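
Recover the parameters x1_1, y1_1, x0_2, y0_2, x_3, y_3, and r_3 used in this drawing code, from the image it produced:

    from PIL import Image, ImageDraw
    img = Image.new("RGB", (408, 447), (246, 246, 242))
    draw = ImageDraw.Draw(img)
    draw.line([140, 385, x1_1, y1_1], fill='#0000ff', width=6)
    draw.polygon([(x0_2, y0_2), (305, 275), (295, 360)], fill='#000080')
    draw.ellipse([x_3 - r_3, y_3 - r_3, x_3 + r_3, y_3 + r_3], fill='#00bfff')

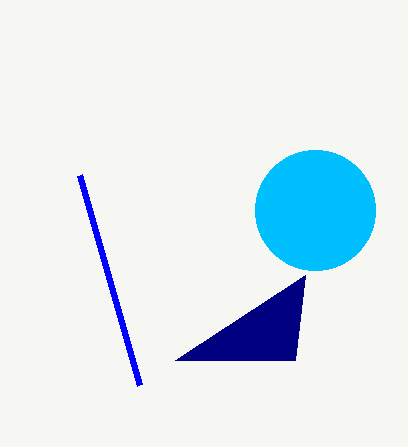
x1_1 = 80, y1_1 = 175, x0_2 = 175, y0_2 = 360, x_3 = 315, y_3 = 210, r_3 = 60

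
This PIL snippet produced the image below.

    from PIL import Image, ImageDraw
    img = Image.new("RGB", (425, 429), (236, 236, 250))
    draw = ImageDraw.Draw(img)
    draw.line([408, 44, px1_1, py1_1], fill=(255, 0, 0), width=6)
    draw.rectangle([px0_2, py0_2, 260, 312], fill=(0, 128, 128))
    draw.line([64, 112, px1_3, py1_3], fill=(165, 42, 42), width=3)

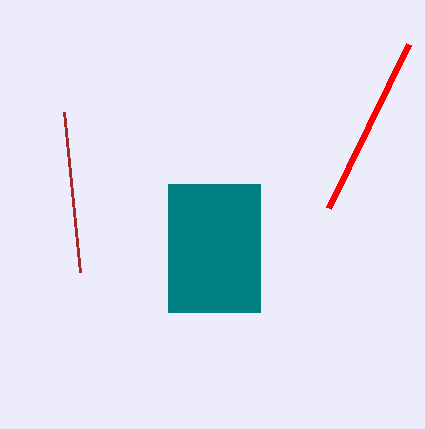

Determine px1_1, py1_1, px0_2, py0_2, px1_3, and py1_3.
px1_1 = 328
py1_1 = 208
px0_2 = 168
py0_2 = 184
px1_3 = 80
py1_3 = 272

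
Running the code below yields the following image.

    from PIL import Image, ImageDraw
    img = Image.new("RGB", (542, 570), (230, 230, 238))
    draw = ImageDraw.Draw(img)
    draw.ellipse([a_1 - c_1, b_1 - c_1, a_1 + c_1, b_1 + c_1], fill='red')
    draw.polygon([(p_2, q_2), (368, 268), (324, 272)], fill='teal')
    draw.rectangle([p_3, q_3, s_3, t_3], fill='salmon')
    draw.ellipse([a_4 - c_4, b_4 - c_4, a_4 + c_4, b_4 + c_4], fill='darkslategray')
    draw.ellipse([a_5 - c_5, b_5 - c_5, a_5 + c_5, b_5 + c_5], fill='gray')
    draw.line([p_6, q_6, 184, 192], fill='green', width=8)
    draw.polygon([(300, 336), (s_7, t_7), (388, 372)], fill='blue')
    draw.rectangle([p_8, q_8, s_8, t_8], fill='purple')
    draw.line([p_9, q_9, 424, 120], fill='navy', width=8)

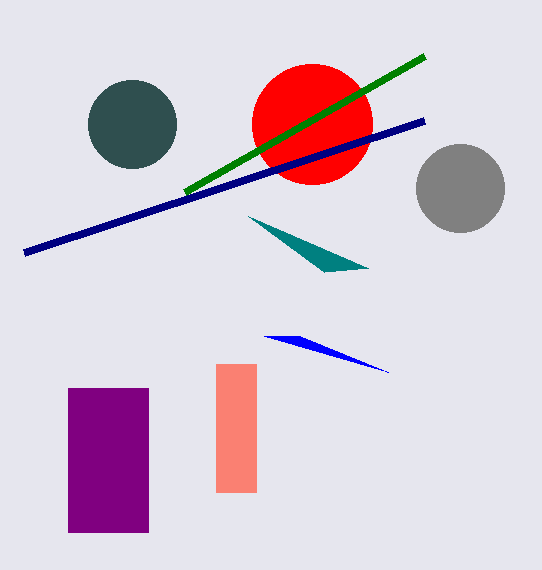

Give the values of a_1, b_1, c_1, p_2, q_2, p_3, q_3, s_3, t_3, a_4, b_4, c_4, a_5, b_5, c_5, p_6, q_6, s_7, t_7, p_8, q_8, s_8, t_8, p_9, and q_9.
a_1 = 312; b_1 = 124; c_1 = 60; p_2 = 248; q_2 = 216; p_3 = 216; q_3 = 364; s_3 = 256; t_3 = 492; a_4 = 132; b_4 = 124; c_4 = 44; a_5 = 460; b_5 = 188; c_5 = 44; p_6 = 424; q_6 = 56; s_7 = 264; t_7 = 336; p_8 = 68; q_8 = 388; s_8 = 148; t_8 = 532; p_9 = 24; q_9 = 252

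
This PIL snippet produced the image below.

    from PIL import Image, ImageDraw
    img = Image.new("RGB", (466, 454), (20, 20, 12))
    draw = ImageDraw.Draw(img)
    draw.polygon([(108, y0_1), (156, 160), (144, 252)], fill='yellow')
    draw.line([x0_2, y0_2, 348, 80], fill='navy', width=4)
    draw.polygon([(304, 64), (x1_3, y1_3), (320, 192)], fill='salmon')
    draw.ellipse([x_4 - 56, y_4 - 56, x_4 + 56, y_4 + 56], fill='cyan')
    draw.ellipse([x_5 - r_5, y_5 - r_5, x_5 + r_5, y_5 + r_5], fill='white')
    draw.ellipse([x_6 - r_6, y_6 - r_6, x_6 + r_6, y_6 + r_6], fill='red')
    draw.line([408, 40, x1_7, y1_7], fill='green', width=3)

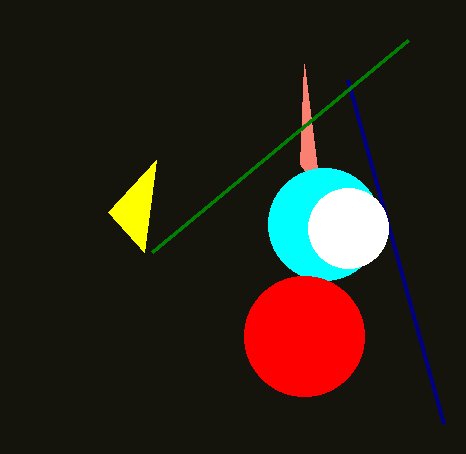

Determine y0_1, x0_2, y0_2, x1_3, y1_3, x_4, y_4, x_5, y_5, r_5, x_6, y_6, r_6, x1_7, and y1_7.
y0_1 = 212; x0_2 = 444; y0_2 = 424; x1_3 = 300; y1_3 = 164; x_4 = 324; y_4 = 224; x_5 = 348; y_5 = 228; r_5 = 40; x_6 = 304; y_6 = 336; r_6 = 60; x1_7 = 152; y1_7 = 252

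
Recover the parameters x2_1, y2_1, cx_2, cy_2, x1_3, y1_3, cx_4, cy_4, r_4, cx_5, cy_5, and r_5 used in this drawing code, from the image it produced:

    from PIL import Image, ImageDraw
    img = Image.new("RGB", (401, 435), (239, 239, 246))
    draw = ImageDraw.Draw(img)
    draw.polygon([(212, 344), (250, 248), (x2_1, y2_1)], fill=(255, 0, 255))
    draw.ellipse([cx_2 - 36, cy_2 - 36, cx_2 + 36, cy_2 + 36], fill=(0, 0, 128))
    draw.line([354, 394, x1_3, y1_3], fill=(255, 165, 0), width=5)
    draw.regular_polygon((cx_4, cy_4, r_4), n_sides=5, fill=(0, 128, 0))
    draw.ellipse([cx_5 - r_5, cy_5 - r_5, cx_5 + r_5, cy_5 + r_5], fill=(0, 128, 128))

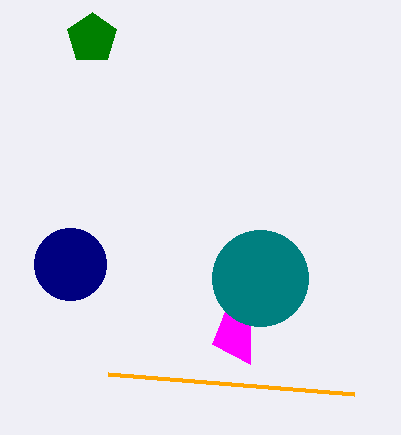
x2_1 = 250
y2_1 = 364
cx_2 = 70
cy_2 = 264
x1_3 = 108
y1_3 = 374
cx_4 = 92
cy_4 = 38
r_4 = 26
cx_5 = 260
cy_5 = 278
r_5 = 48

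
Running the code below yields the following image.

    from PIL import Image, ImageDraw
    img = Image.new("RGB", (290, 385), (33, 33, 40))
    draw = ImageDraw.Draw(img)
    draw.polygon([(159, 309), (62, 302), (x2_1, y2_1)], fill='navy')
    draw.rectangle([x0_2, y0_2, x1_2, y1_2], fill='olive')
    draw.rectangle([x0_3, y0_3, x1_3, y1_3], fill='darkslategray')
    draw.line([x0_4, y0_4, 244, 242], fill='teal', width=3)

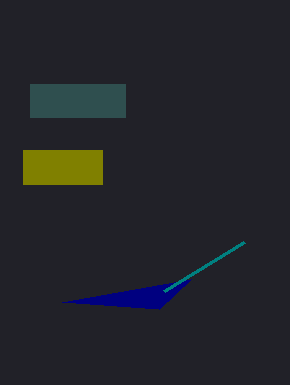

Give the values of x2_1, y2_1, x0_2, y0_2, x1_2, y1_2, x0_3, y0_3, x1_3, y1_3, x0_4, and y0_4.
x2_1 = 191
y2_1 = 279
x0_2 = 23
y0_2 = 150
x1_2 = 102
y1_2 = 184
x0_3 = 30
y0_3 = 84
x1_3 = 125
y1_3 = 117
x0_4 = 164
y0_4 = 291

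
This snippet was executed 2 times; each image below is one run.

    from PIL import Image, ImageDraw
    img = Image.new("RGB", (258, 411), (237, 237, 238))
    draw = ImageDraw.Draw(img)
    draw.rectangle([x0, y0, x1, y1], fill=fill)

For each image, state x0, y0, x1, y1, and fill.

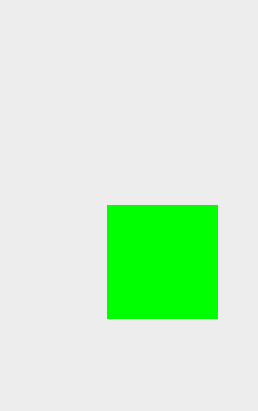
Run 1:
x0 = 107, y0 = 205, x1 = 217, y1 = 318, fill = 'lime'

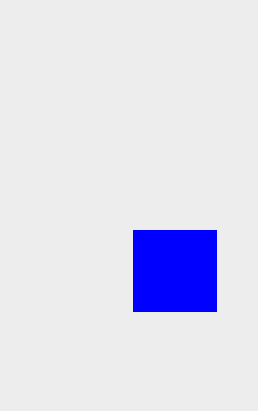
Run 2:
x0 = 133; y0 = 230; x1 = 216; y1 = 311; fill = 'blue'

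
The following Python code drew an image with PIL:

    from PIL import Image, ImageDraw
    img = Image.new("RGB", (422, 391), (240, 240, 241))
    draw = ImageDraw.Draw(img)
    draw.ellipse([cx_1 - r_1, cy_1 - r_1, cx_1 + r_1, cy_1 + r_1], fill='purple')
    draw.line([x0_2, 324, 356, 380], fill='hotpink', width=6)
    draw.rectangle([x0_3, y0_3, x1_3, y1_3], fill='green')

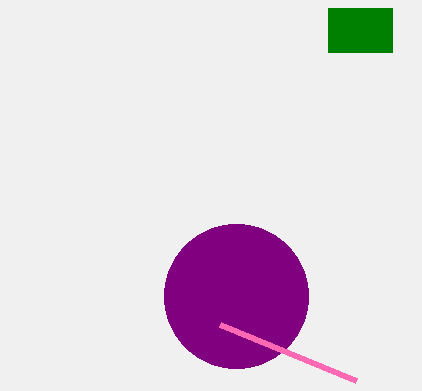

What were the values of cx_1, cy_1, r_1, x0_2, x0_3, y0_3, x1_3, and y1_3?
cx_1 = 236; cy_1 = 296; r_1 = 72; x0_2 = 220; x0_3 = 328; y0_3 = 8; x1_3 = 392; y1_3 = 52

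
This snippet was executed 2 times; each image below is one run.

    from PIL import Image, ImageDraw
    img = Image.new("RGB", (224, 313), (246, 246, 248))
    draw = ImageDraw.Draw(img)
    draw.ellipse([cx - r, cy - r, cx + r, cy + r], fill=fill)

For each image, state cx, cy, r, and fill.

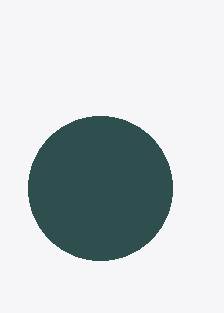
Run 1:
cx = 100, cy = 188, r = 72, fill = 'darkslategray'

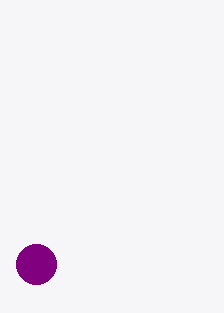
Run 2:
cx = 36
cy = 264
r = 20
fill = 'purple'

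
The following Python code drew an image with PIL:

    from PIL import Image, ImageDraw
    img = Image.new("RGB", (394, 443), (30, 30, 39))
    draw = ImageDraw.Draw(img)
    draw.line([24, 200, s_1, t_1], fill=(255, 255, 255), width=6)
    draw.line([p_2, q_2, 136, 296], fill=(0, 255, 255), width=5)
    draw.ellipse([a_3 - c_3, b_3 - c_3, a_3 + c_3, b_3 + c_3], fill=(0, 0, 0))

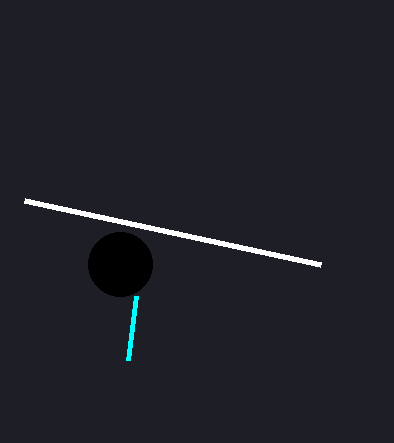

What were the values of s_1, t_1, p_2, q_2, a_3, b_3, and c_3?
s_1 = 320; t_1 = 264; p_2 = 128; q_2 = 360; a_3 = 120; b_3 = 264; c_3 = 32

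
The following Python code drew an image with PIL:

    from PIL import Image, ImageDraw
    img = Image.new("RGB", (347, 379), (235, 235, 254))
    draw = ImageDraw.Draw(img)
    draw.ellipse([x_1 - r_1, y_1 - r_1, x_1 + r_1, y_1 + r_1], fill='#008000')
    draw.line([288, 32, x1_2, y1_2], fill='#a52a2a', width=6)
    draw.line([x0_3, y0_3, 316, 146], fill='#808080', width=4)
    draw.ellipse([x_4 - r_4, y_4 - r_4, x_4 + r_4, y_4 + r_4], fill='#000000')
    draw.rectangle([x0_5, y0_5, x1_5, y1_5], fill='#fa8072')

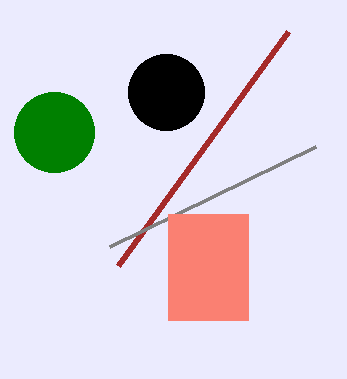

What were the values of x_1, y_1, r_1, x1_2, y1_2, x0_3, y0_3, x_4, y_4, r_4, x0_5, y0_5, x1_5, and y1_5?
x_1 = 54
y_1 = 132
r_1 = 40
x1_2 = 118
y1_2 = 266
x0_3 = 110
y0_3 = 246
x_4 = 166
y_4 = 92
r_4 = 38
x0_5 = 168
y0_5 = 214
x1_5 = 248
y1_5 = 320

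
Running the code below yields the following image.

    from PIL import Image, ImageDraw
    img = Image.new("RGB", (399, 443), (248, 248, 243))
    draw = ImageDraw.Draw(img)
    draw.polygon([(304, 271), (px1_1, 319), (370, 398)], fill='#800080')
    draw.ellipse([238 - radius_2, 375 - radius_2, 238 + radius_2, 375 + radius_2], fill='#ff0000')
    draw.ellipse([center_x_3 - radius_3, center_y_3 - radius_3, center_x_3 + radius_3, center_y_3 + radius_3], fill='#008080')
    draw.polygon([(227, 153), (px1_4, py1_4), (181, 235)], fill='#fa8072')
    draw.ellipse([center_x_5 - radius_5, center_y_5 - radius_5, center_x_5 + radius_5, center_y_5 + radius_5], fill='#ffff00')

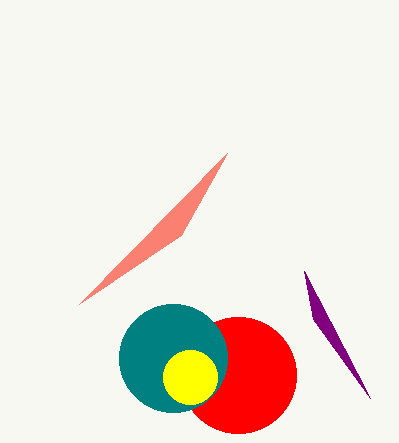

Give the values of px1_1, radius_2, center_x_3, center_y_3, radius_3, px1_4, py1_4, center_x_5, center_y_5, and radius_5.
px1_1 = 313, radius_2 = 58, center_x_3 = 173, center_y_3 = 358, radius_3 = 54, px1_4 = 79, py1_4 = 304, center_x_5 = 190, center_y_5 = 377, radius_5 = 27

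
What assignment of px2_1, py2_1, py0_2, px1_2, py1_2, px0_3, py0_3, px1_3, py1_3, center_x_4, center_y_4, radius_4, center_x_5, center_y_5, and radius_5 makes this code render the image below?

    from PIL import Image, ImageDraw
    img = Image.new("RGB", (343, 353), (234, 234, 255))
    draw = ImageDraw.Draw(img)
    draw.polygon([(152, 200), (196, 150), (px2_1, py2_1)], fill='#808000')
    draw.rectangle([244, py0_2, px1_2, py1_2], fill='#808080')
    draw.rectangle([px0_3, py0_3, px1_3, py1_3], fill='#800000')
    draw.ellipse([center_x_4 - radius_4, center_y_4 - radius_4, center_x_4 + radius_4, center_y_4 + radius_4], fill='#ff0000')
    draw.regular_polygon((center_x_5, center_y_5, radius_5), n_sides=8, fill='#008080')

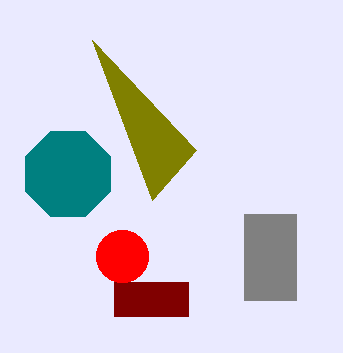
px2_1 = 92
py2_1 = 40
py0_2 = 214
px1_2 = 296
py1_2 = 300
px0_3 = 114
py0_3 = 282
px1_3 = 188
py1_3 = 316
center_x_4 = 122
center_y_4 = 256
radius_4 = 26
center_x_5 = 68
center_y_5 = 174
radius_5 = 46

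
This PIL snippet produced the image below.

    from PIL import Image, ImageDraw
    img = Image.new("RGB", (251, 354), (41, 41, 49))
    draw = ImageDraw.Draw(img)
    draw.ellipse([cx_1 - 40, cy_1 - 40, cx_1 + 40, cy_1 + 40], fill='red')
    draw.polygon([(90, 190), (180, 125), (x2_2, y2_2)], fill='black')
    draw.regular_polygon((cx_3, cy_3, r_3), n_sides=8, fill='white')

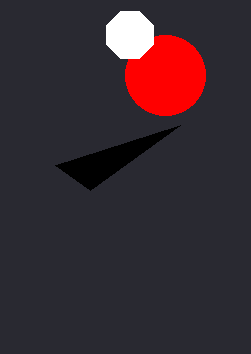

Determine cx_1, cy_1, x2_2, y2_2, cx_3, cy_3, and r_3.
cx_1 = 165, cy_1 = 75, x2_2 = 55, y2_2 = 165, cx_3 = 130, cy_3 = 35, r_3 = 25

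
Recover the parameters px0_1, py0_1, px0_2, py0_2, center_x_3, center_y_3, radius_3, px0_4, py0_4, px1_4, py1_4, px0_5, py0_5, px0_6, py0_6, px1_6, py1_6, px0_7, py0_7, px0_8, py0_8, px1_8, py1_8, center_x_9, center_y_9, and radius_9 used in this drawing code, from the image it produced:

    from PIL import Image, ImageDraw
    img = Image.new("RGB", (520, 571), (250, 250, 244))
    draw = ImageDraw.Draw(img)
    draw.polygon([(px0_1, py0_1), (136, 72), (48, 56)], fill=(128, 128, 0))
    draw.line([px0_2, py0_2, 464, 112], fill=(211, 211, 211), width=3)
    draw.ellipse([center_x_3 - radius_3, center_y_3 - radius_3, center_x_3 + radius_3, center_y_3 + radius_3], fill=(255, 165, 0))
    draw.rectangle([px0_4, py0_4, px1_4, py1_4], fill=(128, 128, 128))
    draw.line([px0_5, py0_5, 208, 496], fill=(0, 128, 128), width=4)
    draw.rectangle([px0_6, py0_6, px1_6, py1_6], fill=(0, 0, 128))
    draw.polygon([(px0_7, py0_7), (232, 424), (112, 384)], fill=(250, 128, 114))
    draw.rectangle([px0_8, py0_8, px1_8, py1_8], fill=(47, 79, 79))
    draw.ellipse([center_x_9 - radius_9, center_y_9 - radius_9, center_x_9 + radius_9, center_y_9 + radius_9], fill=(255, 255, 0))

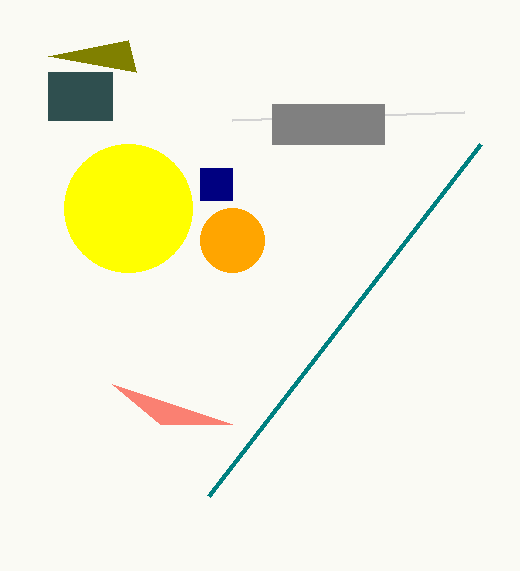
px0_1 = 128; py0_1 = 40; px0_2 = 232; py0_2 = 120; center_x_3 = 232; center_y_3 = 240; radius_3 = 32; px0_4 = 272; py0_4 = 104; px1_4 = 384; py1_4 = 144; px0_5 = 480; py0_5 = 144; px0_6 = 200; py0_6 = 168; px1_6 = 232; py1_6 = 200; px0_7 = 160; py0_7 = 424; px0_8 = 48; py0_8 = 72; px1_8 = 112; py1_8 = 120; center_x_9 = 128; center_y_9 = 208; radius_9 = 64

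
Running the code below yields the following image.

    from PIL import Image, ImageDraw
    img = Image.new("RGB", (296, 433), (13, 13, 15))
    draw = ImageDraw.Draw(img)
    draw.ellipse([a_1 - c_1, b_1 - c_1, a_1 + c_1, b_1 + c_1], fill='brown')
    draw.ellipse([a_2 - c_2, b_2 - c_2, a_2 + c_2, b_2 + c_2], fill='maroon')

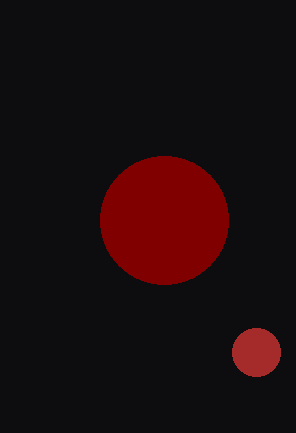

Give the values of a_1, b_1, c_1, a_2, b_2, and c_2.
a_1 = 256; b_1 = 352; c_1 = 24; a_2 = 164; b_2 = 220; c_2 = 64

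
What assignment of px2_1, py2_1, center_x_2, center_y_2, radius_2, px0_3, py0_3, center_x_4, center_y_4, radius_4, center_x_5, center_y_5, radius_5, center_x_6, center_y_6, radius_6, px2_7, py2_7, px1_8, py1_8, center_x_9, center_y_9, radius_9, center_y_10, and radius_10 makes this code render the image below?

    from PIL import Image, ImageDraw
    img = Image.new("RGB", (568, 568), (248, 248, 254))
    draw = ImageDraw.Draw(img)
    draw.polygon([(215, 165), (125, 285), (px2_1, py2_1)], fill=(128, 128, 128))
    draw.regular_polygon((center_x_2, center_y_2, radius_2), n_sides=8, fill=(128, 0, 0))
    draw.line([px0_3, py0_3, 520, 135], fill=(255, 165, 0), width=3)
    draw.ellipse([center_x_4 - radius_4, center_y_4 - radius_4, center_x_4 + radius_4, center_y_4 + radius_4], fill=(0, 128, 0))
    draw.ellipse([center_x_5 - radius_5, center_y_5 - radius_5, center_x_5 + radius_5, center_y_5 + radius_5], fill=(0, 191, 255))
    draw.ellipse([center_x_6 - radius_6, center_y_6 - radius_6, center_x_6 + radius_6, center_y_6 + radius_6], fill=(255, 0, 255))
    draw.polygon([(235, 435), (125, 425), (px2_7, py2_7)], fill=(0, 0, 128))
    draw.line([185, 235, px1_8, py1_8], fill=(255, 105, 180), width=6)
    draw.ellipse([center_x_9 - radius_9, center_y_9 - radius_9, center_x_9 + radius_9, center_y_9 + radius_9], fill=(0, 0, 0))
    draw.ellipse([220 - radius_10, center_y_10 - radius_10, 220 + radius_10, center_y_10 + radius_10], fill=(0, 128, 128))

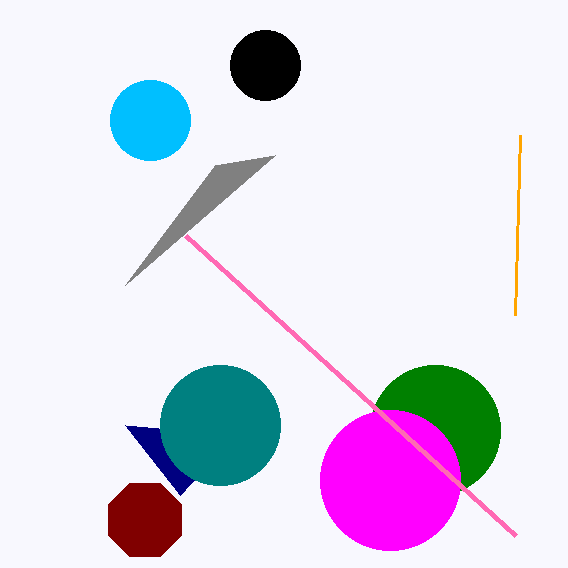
px2_1 = 275
py2_1 = 155
center_x_2 = 145
center_y_2 = 520
radius_2 = 40
px0_3 = 515
py0_3 = 315
center_x_4 = 435
center_y_4 = 430
radius_4 = 65
center_x_5 = 150
center_y_5 = 120
radius_5 = 40
center_x_6 = 390
center_y_6 = 480
radius_6 = 70
px2_7 = 180
py2_7 = 495
px1_8 = 515
py1_8 = 535
center_x_9 = 265
center_y_9 = 65
radius_9 = 35
center_y_10 = 425
radius_10 = 60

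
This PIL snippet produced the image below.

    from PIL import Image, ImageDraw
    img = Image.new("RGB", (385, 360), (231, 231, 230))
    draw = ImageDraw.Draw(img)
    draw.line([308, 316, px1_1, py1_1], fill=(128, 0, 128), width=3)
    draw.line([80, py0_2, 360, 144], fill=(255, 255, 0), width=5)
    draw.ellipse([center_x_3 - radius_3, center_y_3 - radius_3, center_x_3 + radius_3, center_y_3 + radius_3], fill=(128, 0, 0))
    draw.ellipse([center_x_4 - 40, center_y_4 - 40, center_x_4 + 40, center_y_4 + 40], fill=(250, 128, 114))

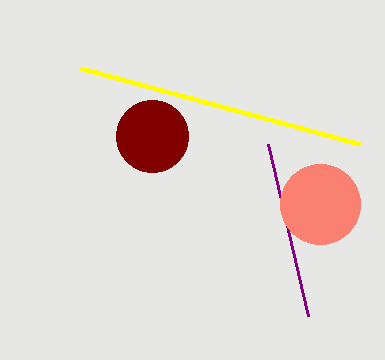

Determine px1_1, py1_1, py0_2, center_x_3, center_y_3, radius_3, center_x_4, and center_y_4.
px1_1 = 268; py1_1 = 144; py0_2 = 68; center_x_3 = 152; center_y_3 = 136; radius_3 = 36; center_x_4 = 320; center_y_4 = 204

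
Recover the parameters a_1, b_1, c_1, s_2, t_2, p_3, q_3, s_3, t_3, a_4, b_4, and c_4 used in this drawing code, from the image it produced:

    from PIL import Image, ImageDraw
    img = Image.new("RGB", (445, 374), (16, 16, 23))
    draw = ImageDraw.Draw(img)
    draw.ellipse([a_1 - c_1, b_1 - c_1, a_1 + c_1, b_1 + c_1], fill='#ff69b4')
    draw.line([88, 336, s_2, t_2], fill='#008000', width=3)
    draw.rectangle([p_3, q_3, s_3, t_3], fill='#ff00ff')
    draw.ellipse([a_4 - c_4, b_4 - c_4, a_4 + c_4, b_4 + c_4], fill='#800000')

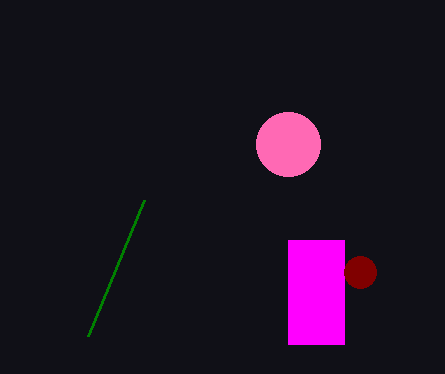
a_1 = 288; b_1 = 144; c_1 = 32; s_2 = 144; t_2 = 200; p_3 = 288; q_3 = 240; s_3 = 344; t_3 = 344; a_4 = 360; b_4 = 272; c_4 = 16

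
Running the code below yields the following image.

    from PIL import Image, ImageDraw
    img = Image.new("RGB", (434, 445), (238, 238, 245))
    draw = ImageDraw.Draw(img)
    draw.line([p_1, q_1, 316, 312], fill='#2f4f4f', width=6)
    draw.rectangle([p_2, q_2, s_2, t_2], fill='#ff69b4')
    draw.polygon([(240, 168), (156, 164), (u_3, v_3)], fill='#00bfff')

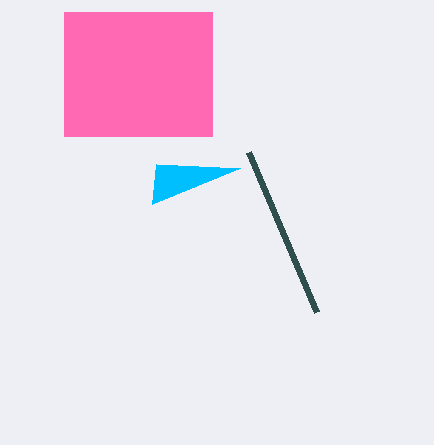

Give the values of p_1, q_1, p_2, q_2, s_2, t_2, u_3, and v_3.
p_1 = 248, q_1 = 152, p_2 = 64, q_2 = 12, s_2 = 212, t_2 = 136, u_3 = 152, v_3 = 204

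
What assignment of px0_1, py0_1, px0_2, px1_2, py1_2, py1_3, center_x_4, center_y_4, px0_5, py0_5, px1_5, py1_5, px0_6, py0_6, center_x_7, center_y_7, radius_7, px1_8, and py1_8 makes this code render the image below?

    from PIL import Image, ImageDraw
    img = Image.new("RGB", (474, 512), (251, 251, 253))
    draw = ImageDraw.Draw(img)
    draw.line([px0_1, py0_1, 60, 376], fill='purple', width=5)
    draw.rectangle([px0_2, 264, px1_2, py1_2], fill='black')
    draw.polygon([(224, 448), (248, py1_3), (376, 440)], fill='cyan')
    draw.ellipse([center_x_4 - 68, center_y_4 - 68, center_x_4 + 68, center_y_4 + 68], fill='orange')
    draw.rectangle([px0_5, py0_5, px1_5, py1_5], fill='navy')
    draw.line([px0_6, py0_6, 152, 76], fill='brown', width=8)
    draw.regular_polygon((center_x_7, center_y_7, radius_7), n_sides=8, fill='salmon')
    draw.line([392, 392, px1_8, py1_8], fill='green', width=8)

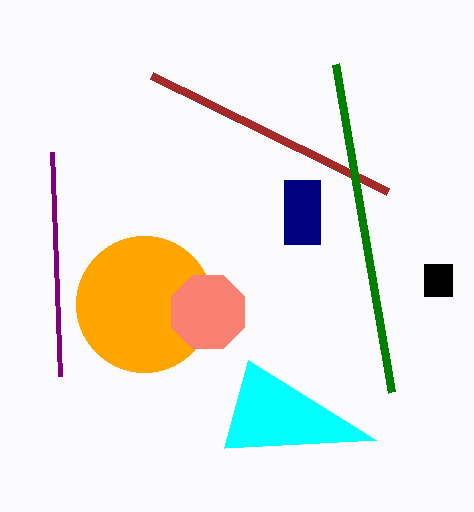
px0_1 = 52
py0_1 = 152
px0_2 = 424
px1_2 = 452
py1_2 = 296
py1_3 = 360
center_x_4 = 144
center_y_4 = 304
px0_5 = 284
py0_5 = 180
px1_5 = 320
py1_5 = 244
px0_6 = 388
py0_6 = 192
center_x_7 = 208
center_y_7 = 312
radius_7 = 40
px1_8 = 336
py1_8 = 64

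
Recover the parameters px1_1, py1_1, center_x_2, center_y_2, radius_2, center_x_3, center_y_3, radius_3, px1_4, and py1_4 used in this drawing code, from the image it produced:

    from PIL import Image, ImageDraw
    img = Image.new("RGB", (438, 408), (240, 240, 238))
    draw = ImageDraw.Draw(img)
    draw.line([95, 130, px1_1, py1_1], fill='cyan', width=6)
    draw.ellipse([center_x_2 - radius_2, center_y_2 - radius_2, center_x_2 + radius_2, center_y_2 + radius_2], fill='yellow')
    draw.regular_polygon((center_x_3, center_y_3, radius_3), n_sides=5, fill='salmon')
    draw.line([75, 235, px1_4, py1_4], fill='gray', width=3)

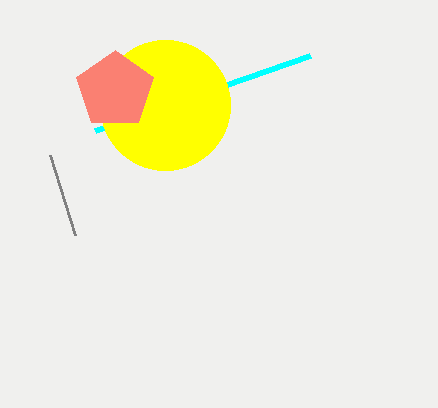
px1_1 = 310
py1_1 = 55
center_x_2 = 165
center_y_2 = 105
radius_2 = 65
center_x_3 = 115
center_y_3 = 90
radius_3 = 40
px1_4 = 50
py1_4 = 155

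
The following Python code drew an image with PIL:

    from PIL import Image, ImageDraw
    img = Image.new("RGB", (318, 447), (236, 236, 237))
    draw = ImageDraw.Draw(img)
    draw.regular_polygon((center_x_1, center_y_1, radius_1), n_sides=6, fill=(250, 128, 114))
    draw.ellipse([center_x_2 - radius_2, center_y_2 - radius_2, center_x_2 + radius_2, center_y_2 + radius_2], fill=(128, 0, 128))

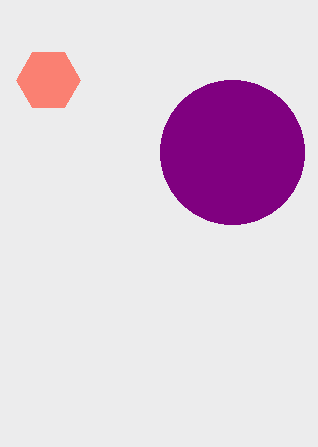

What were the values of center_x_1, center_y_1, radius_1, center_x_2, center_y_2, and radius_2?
center_x_1 = 48; center_y_1 = 80; radius_1 = 32; center_x_2 = 232; center_y_2 = 152; radius_2 = 72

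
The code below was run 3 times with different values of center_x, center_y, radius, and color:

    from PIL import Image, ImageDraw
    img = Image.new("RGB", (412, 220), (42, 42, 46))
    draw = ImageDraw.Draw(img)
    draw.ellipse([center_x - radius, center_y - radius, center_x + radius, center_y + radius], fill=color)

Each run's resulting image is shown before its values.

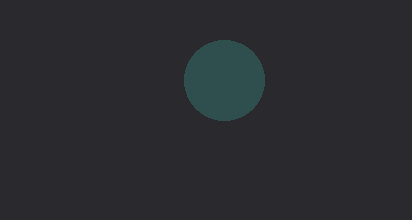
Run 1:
center_x = 224, center_y = 80, radius = 40, color = 'darkslategray'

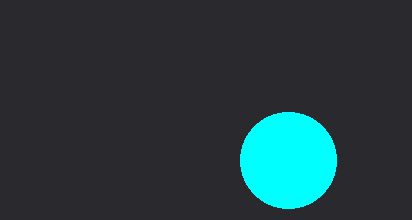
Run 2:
center_x = 288, center_y = 160, radius = 48, color = 'cyan'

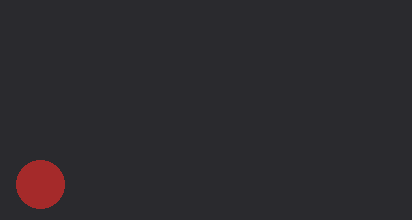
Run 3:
center_x = 40
center_y = 184
radius = 24
color = 'brown'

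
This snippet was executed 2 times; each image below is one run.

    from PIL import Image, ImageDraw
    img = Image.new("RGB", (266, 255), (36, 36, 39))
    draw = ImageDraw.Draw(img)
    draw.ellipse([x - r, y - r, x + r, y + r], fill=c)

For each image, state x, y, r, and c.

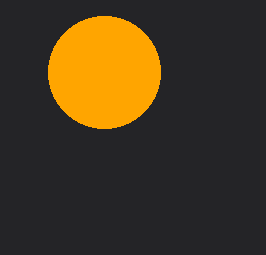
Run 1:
x = 104
y = 72
r = 56
c = 'orange'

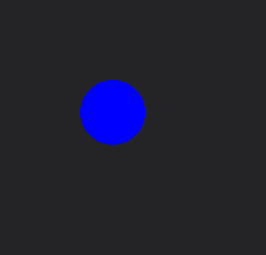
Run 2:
x = 112
y = 112
r = 32
c = 'blue'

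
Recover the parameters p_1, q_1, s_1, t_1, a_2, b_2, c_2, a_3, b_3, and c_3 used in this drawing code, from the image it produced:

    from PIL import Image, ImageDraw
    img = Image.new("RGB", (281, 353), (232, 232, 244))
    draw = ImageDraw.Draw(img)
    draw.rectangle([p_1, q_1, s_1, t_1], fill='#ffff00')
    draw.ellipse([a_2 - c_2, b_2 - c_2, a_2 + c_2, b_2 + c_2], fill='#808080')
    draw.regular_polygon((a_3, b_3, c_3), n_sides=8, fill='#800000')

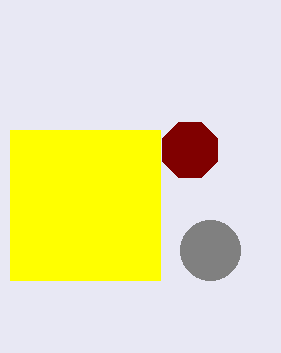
p_1 = 10; q_1 = 130; s_1 = 160; t_1 = 280; a_2 = 210; b_2 = 250; c_2 = 30; a_3 = 190; b_3 = 150; c_3 = 30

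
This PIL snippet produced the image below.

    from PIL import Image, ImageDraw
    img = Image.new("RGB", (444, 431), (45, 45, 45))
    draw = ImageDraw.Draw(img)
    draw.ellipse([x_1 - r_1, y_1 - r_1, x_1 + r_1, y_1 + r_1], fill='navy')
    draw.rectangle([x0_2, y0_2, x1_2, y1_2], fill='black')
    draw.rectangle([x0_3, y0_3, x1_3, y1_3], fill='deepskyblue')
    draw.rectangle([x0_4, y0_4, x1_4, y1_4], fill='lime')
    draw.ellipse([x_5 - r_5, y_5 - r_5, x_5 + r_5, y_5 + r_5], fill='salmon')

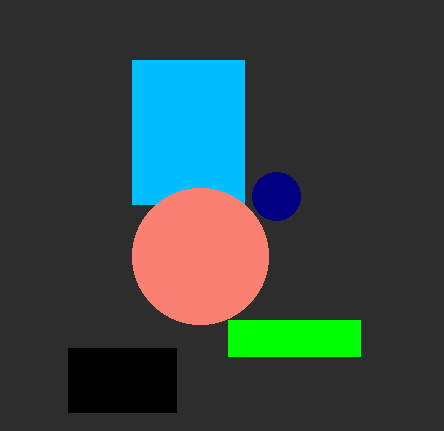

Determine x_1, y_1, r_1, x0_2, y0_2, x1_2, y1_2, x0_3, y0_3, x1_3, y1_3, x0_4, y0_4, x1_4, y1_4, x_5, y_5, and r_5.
x_1 = 276, y_1 = 196, r_1 = 24, x0_2 = 68, y0_2 = 348, x1_2 = 176, y1_2 = 412, x0_3 = 132, y0_3 = 60, x1_3 = 244, y1_3 = 204, x0_4 = 228, y0_4 = 320, x1_4 = 360, y1_4 = 356, x_5 = 200, y_5 = 256, r_5 = 68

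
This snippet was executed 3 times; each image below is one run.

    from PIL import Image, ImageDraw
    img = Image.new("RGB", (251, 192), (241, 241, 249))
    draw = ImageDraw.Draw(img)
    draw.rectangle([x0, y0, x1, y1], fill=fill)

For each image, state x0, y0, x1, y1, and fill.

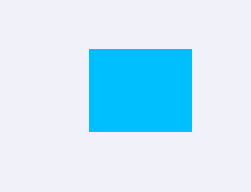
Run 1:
x0 = 89
y0 = 49
x1 = 191
y1 = 131
fill = 'deepskyblue'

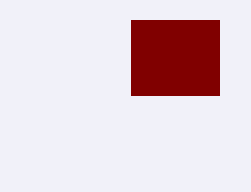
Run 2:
x0 = 131; y0 = 20; x1 = 219; y1 = 95; fill = 'maroon'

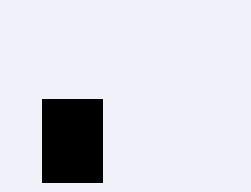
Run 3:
x0 = 42
y0 = 99
x1 = 102
y1 = 182
fill = 'black'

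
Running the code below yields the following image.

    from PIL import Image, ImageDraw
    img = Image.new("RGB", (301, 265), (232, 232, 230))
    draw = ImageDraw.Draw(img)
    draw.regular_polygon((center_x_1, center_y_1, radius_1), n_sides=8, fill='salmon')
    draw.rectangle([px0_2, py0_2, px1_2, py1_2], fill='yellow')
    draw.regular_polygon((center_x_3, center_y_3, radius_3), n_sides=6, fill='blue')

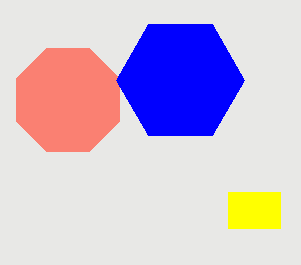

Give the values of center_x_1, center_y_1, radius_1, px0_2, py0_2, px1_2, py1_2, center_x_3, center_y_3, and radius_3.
center_x_1 = 68
center_y_1 = 100
radius_1 = 56
px0_2 = 228
py0_2 = 192
px1_2 = 280
py1_2 = 228
center_x_3 = 180
center_y_3 = 80
radius_3 = 64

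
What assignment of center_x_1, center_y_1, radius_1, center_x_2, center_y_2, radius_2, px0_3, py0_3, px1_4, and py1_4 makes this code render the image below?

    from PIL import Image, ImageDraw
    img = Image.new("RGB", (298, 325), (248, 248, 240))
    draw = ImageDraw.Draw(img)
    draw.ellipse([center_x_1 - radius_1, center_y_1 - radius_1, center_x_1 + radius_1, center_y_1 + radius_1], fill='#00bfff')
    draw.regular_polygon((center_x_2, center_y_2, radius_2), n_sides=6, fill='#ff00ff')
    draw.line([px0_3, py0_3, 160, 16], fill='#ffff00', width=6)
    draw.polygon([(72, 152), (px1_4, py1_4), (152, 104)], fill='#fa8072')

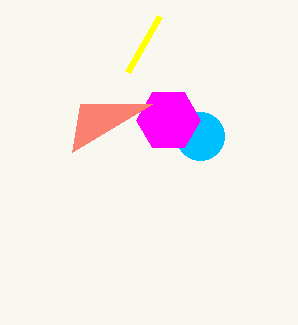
center_x_1 = 200; center_y_1 = 136; radius_1 = 24; center_x_2 = 168; center_y_2 = 120; radius_2 = 32; px0_3 = 128; py0_3 = 72; px1_4 = 80; py1_4 = 104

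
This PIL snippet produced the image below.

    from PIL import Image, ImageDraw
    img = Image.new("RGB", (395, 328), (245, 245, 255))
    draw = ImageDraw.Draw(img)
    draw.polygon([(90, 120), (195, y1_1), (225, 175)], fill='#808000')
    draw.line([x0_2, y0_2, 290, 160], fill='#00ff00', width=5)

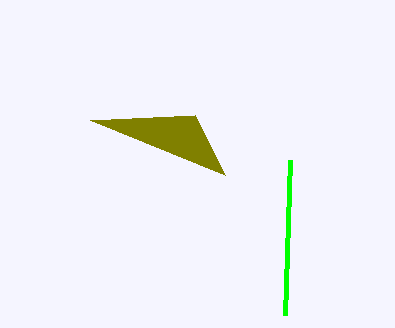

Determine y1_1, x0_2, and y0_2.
y1_1 = 115
x0_2 = 285
y0_2 = 315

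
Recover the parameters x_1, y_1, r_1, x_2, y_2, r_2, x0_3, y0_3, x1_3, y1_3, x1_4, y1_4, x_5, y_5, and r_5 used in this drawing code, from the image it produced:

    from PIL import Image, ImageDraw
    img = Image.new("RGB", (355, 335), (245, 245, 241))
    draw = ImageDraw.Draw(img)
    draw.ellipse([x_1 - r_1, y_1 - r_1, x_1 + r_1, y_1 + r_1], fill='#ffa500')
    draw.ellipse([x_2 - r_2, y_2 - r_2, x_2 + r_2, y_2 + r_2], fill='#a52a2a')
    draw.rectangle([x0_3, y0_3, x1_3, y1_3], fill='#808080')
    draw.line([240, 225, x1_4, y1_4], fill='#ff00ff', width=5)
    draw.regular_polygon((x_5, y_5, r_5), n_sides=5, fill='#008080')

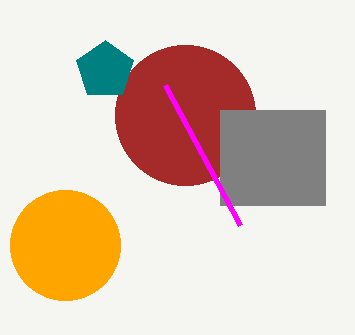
x_1 = 65
y_1 = 245
r_1 = 55
x_2 = 185
y_2 = 115
r_2 = 70
x0_3 = 220
y0_3 = 110
x1_3 = 325
y1_3 = 205
x1_4 = 165
y1_4 = 85
x_5 = 105
y_5 = 70
r_5 = 30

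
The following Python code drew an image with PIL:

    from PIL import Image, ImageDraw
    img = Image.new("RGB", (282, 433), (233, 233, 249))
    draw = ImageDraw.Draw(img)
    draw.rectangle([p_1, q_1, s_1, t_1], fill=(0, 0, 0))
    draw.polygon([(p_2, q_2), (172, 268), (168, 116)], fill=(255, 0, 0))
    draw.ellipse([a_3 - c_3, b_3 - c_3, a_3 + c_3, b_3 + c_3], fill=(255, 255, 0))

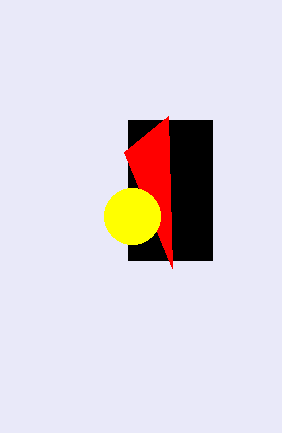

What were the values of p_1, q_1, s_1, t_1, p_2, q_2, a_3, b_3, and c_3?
p_1 = 128
q_1 = 120
s_1 = 212
t_1 = 260
p_2 = 124
q_2 = 152
a_3 = 132
b_3 = 216
c_3 = 28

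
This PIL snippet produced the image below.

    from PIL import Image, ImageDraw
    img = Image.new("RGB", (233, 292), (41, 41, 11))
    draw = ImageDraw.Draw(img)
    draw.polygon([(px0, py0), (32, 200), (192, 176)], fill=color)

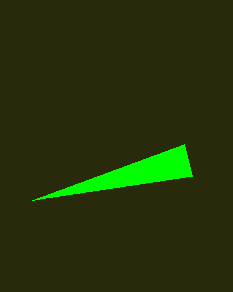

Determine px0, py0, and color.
px0 = 184; py0 = 144; color = 'lime'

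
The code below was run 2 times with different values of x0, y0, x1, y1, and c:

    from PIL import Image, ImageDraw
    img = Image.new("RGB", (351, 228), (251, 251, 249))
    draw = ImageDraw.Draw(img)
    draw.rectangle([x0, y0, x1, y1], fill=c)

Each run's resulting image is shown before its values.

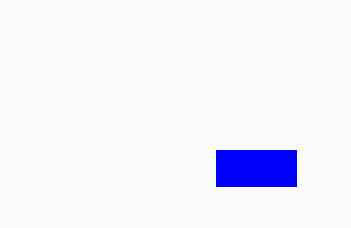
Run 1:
x0 = 216, y0 = 150, x1 = 296, y1 = 186, c = 'blue'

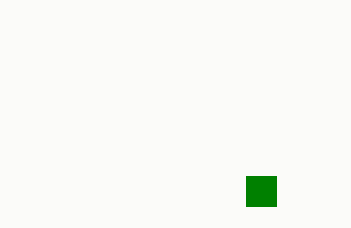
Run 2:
x0 = 246, y0 = 176, x1 = 276, y1 = 206, c = 'green'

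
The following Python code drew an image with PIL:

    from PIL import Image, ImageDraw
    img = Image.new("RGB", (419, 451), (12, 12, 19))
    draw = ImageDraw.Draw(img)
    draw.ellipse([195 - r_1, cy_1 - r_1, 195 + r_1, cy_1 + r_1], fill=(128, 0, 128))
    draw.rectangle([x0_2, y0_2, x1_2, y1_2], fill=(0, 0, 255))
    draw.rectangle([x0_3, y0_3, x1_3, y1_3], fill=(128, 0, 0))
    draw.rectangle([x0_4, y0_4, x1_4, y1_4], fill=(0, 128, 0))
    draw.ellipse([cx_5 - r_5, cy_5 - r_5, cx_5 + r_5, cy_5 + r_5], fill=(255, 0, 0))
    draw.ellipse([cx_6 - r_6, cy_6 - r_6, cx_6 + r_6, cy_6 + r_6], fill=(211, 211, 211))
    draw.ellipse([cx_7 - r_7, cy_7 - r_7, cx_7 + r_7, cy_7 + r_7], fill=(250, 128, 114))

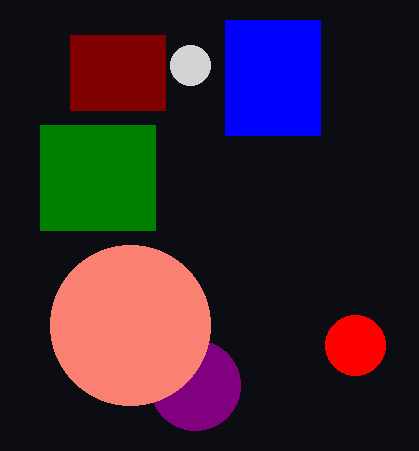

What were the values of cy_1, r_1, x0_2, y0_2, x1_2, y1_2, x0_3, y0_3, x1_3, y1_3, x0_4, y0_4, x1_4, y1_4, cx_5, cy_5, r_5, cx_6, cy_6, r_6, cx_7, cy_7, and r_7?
cy_1 = 385; r_1 = 45; x0_2 = 225; y0_2 = 20; x1_2 = 320; y1_2 = 135; x0_3 = 70; y0_3 = 35; x1_3 = 165; y1_3 = 110; x0_4 = 40; y0_4 = 125; x1_4 = 155; y1_4 = 230; cx_5 = 355; cy_5 = 345; r_5 = 30; cx_6 = 190; cy_6 = 65; r_6 = 20; cx_7 = 130; cy_7 = 325; r_7 = 80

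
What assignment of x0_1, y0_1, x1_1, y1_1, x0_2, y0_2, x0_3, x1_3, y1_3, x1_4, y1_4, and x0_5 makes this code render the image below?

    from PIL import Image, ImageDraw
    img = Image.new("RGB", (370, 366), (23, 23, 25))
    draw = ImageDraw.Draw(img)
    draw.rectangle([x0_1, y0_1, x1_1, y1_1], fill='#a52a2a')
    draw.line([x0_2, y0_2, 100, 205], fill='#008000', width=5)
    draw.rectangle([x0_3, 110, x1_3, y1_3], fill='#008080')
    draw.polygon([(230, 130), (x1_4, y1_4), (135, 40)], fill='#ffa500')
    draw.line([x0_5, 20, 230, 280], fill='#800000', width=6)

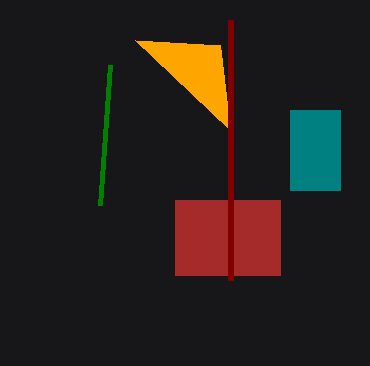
x0_1 = 175; y0_1 = 200; x1_1 = 280; y1_1 = 275; x0_2 = 110; y0_2 = 65; x0_3 = 290; x1_3 = 340; y1_3 = 190; x1_4 = 220; y1_4 = 45; x0_5 = 230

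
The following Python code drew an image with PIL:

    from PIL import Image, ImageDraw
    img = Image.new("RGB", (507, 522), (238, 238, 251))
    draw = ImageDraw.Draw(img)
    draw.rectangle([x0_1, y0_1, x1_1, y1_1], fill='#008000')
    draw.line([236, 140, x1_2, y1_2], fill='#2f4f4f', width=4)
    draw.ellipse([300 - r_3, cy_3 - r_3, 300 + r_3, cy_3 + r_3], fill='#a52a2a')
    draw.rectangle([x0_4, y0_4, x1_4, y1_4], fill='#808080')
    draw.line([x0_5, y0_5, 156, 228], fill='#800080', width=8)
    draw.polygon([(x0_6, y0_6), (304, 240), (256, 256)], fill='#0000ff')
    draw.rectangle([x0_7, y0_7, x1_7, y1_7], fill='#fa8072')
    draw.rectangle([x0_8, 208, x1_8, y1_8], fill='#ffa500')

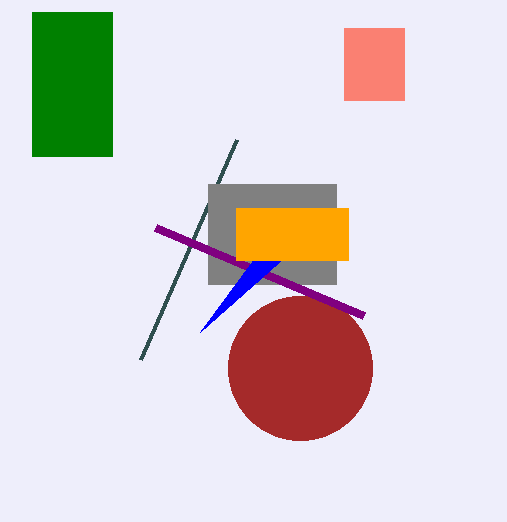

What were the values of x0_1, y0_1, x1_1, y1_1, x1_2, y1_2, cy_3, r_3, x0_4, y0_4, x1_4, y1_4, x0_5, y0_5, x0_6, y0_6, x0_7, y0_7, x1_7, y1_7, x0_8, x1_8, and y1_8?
x0_1 = 32, y0_1 = 12, x1_1 = 112, y1_1 = 156, x1_2 = 140, y1_2 = 360, cy_3 = 368, r_3 = 72, x0_4 = 208, y0_4 = 184, x1_4 = 336, y1_4 = 284, x0_5 = 364, y0_5 = 316, x0_6 = 200, y0_6 = 332, x0_7 = 344, y0_7 = 28, x1_7 = 404, y1_7 = 100, x0_8 = 236, x1_8 = 348, y1_8 = 260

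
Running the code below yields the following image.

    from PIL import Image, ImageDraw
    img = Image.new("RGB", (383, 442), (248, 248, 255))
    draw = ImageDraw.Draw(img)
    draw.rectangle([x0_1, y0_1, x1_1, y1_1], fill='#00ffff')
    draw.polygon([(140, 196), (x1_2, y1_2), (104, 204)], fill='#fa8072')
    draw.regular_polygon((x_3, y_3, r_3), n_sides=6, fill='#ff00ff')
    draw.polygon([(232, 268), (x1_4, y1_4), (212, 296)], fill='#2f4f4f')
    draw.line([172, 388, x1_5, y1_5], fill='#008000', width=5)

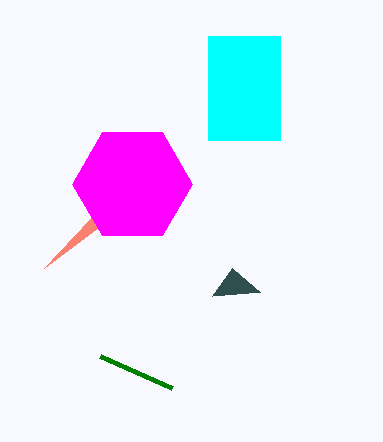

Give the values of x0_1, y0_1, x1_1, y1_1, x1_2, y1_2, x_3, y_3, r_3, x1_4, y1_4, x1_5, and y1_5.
x0_1 = 208, y0_1 = 36, x1_1 = 280, y1_1 = 140, x1_2 = 44, y1_2 = 268, x_3 = 132, y_3 = 184, r_3 = 60, x1_4 = 260, y1_4 = 292, x1_5 = 100, y1_5 = 356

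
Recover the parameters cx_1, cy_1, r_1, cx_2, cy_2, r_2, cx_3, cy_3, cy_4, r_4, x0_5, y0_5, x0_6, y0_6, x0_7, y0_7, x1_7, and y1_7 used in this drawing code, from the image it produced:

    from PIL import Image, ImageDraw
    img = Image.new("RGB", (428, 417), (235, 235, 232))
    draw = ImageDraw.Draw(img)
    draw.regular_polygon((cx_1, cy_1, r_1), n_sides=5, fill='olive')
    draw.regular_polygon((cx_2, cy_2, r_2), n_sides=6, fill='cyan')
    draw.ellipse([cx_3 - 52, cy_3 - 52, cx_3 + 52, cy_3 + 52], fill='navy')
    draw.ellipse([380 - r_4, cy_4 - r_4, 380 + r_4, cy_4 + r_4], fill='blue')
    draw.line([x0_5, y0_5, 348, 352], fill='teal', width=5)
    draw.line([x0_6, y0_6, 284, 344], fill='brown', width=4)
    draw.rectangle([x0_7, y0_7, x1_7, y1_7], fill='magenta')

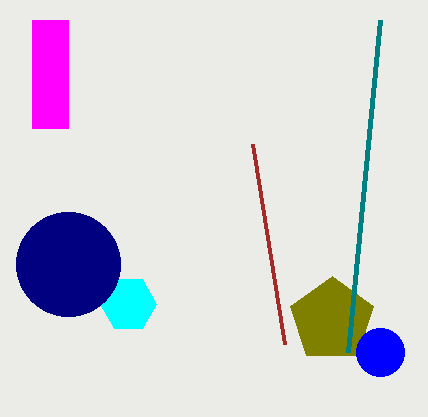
cx_1 = 332; cy_1 = 320; r_1 = 44; cx_2 = 128; cy_2 = 304; r_2 = 28; cx_3 = 68; cy_3 = 264; cy_4 = 352; r_4 = 24; x0_5 = 380; y0_5 = 20; x0_6 = 252; y0_6 = 144; x0_7 = 32; y0_7 = 20; x1_7 = 68; y1_7 = 128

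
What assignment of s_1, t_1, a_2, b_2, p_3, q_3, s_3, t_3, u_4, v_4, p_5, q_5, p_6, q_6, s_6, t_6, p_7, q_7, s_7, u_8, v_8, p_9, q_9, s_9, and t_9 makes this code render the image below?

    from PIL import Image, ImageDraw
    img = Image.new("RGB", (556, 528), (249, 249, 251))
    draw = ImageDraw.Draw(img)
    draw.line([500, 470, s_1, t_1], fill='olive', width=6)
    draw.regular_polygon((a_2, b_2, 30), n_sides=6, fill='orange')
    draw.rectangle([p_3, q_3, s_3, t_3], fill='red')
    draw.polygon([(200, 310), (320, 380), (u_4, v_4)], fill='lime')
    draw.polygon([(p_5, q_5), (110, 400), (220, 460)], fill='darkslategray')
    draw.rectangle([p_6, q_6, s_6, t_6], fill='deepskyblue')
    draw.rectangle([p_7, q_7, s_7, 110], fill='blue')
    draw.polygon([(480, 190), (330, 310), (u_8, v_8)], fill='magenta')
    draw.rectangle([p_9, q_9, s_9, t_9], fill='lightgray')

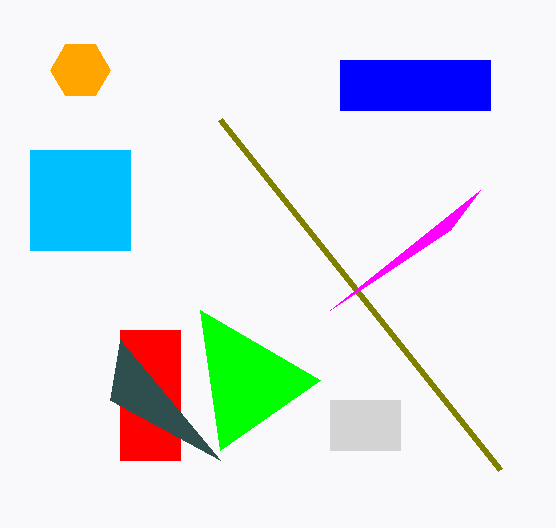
s_1 = 220
t_1 = 120
a_2 = 80
b_2 = 70
p_3 = 120
q_3 = 330
s_3 = 180
t_3 = 460
u_4 = 220
v_4 = 450
p_5 = 120
q_5 = 340
p_6 = 30
q_6 = 150
s_6 = 130
t_6 = 250
p_7 = 340
q_7 = 60
s_7 = 490
u_8 = 450
v_8 = 230
p_9 = 330
q_9 = 400
s_9 = 400
t_9 = 450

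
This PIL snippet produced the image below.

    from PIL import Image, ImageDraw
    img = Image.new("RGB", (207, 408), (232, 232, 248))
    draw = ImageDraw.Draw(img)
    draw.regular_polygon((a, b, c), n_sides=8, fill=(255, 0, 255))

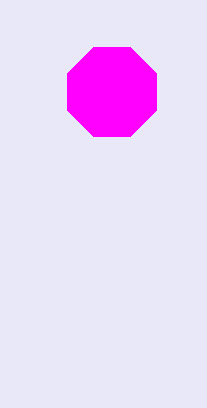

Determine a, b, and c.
a = 112, b = 92, c = 48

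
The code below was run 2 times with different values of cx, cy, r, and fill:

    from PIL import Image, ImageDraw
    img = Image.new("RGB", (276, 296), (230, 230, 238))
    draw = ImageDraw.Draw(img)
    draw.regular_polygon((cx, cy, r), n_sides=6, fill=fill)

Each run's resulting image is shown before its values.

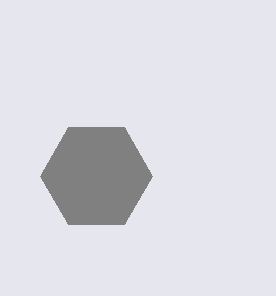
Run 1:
cx = 96; cy = 176; r = 56; fill = 'gray'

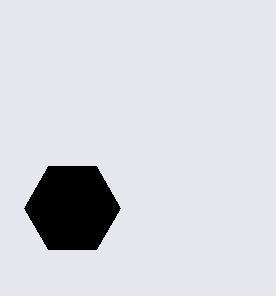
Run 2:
cx = 72; cy = 208; r = 48; fill = 'black'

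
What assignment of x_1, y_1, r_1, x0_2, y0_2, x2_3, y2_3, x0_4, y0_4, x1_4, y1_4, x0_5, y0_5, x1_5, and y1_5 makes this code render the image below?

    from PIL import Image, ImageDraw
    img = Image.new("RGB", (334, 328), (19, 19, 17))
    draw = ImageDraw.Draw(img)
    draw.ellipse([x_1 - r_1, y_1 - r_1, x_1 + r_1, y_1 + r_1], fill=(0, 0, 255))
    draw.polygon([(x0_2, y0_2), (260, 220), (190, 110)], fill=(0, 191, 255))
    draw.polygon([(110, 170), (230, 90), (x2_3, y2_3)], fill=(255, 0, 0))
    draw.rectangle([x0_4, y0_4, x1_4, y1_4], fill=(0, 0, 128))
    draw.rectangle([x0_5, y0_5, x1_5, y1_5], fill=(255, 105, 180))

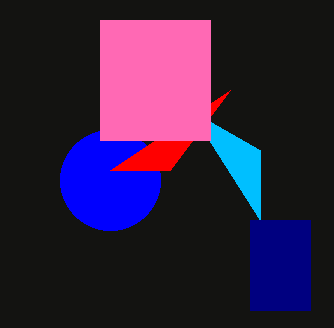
x_1 = 110; y_1 = 180; r_1 = 50; x0_2 = 260; y0_2 = 150; x2_3 = 170; y2_3 = 170; x0_4 = 250; y0_4 = 220; x1_4 = 310; y1_4 = 310; x0_5 = 100; y0_5 = 20; x1_5 = 210; y1_5 = 140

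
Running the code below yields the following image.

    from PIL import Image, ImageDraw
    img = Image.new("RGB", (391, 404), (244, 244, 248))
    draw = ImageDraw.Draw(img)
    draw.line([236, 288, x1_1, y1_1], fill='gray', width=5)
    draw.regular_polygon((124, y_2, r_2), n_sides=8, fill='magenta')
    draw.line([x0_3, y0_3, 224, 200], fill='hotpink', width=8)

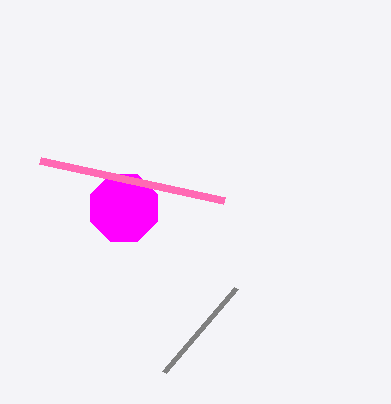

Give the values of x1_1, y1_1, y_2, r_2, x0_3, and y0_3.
x1_1 = 164
y1_1 = 372
y_2 = 208
r_2 = 36
x0_3 = 40
y0_3 = 160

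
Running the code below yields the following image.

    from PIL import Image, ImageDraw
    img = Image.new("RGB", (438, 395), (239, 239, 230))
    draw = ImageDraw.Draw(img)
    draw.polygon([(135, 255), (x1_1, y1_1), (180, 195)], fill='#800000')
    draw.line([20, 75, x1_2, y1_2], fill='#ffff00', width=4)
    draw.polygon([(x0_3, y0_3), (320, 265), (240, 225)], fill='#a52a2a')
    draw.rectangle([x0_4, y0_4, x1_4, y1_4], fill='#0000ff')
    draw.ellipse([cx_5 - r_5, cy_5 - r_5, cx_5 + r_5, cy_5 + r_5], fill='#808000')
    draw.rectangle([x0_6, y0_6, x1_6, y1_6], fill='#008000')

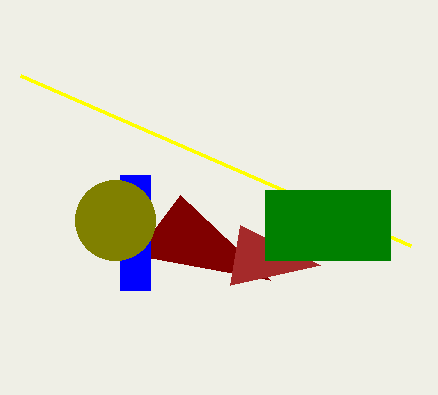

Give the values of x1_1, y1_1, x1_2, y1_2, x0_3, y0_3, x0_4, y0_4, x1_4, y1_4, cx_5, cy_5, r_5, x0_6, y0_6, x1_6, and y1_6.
x1_1 = 270
y1_1 = 280
x1_2 = 410
y1_2 = 245
x0_3 = 230
y0_3 = 285
x0_4 = 120
y0_4 = 175
x1_4 = 150
y1_4 = 290
cx_5 = 115
cy_5 = 220
r_5 = 40
x0_6 = 265
y0_6 = 190
x1_6 = 390
y1_6 = 260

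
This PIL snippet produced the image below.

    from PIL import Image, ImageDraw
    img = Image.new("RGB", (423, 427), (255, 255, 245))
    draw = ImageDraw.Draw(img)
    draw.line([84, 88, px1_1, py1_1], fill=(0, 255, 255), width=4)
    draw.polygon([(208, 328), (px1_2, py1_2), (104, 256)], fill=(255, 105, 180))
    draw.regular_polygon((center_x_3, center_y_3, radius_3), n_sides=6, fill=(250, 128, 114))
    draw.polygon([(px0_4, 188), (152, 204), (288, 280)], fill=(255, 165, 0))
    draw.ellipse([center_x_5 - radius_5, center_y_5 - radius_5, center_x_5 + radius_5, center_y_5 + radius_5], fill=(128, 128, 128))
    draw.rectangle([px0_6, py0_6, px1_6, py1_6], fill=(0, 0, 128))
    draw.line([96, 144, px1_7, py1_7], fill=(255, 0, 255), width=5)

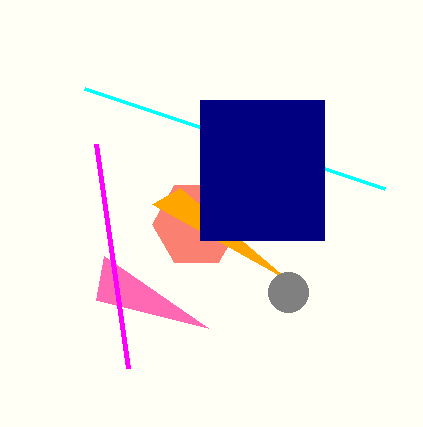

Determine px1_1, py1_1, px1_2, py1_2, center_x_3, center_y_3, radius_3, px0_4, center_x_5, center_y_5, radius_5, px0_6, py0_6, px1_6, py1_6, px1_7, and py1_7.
px1_1 = 384; py1_1 = 188; px1_2 = 96; py1_2 = 300; center_x_3 = 196; center_y_3 = 224; radius_3 = 44; px0_4 = 180; center_x_5 = 288; center_y_5 = 292; radius_5 = 20; px0_6 = 200; py0_6 = 100; px1_6 = 324; py1_6 = 240; px1_7 = 128; py1_7 = 368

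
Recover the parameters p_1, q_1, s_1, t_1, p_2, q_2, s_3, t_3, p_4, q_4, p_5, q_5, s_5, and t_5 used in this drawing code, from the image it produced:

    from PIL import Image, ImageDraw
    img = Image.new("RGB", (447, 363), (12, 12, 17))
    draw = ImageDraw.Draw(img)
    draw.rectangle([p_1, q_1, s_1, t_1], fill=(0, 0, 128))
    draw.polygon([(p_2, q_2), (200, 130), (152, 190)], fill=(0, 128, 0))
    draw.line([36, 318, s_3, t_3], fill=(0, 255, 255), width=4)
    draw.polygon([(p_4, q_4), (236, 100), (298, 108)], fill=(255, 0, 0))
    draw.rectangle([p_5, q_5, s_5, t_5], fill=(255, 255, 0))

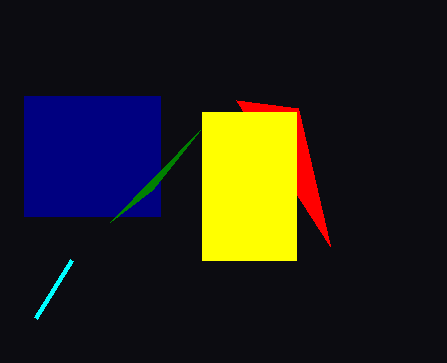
p_1 = 24, q_1 = 96, s_1 = 160, t_1 = 216, p_2 = 110, q_2 = 222, s_3 = 72, t_3 = 260, p_4 = 330, q_4 = 246, p_5 = 202, q_5 = 112, s_5 = 296, t_5 = 260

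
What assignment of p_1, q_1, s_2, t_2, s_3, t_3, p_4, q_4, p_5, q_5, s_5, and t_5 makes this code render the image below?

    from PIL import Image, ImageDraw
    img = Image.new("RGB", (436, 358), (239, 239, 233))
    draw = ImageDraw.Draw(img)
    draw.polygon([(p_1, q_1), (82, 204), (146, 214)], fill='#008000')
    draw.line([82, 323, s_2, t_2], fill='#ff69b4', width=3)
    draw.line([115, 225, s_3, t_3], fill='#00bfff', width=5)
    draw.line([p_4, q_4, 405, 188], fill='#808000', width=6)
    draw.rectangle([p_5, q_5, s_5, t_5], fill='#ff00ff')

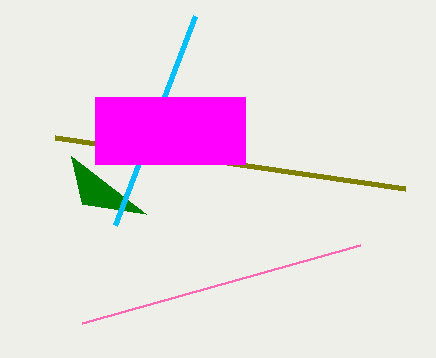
p_1 = 71, q_1 = 156, s_2 = 360, t_2 = 245, s_3 = 195, t_3 = 16, p_4 = 55, q_4 = 137, p_5 = 95, q_5 = 97, s_5 = 245, t_5 = 164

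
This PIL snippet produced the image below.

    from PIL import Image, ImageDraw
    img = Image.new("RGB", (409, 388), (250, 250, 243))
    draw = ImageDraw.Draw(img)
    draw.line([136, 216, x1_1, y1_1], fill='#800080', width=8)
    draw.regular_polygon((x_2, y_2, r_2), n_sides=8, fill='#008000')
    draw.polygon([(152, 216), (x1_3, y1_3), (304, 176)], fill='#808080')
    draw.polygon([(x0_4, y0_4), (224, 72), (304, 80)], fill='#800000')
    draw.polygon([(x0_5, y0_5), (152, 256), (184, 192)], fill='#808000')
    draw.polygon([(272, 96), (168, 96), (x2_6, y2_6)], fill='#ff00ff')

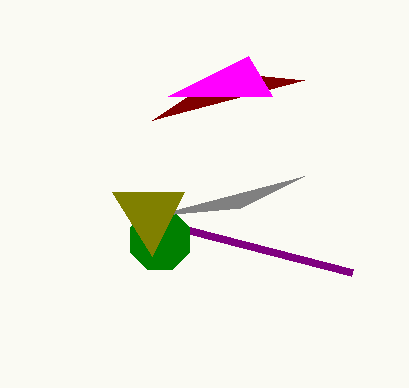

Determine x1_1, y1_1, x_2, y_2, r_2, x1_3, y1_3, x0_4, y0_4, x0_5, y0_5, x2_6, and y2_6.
x1_1 = 352
y1_1 = 272
x_2 = 160
y_2 = 240
r_2 = 32
x1_3 = 240
y1_3 = 208
x0_4 = 152
y0_4 = 120
x0_5 = 112
y0_5 = 192
x2_6 = 248
y2_6 = 56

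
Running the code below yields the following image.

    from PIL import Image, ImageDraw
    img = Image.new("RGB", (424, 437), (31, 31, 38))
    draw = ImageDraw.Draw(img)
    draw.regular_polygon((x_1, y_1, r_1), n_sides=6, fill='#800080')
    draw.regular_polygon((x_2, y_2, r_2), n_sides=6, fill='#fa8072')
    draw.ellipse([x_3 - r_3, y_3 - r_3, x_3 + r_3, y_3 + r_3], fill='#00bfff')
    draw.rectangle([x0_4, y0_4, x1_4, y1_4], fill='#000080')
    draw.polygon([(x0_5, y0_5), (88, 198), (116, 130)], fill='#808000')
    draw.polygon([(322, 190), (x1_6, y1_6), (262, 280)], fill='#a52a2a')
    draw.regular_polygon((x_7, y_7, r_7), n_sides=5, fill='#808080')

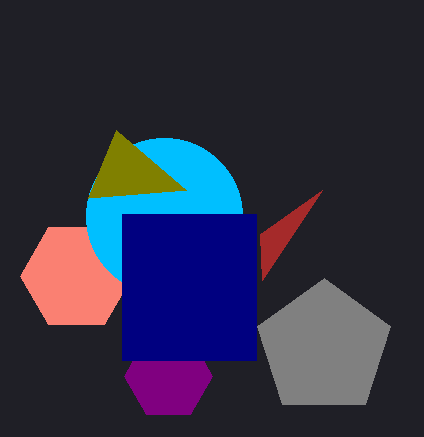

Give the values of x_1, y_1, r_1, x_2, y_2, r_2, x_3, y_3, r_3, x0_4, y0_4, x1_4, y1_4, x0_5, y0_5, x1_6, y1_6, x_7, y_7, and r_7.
x_1 = 168, y_1 = 376, r_1 = 44, x_2 = 76, y_2 = 276, r_2 = 56, x_3 = 164, y_3 = 216, r_3 = 78, x0_4 = 122, y0_4 = 214, x1_4 = 256, y1_4 = 360, x0_5 = 186, y0_5 = 190, x1_6 = 260, y1_6 = 234, x_7 = 324, y_7 = 348, r_7 = 70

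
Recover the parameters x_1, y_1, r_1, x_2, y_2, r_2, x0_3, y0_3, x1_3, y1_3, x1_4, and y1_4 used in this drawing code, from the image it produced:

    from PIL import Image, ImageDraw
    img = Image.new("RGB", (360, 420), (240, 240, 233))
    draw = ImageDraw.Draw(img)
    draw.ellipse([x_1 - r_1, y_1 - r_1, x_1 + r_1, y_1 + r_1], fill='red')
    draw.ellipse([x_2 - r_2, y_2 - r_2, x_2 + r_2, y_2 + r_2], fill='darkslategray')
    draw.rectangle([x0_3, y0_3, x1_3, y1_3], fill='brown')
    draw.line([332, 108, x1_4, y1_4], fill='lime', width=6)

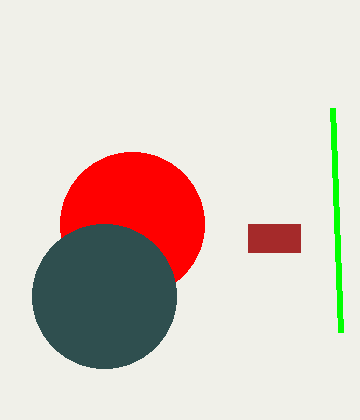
x_1 = 132, y_1 = 224, r_1 = 72, x_2 = 104, y_2 = 296, r_2 = 72, x0_3 = 248, y0_3 = 224, x1_3 = 300, y1_3 = 252, x1_4 = 340, y1_4 = 332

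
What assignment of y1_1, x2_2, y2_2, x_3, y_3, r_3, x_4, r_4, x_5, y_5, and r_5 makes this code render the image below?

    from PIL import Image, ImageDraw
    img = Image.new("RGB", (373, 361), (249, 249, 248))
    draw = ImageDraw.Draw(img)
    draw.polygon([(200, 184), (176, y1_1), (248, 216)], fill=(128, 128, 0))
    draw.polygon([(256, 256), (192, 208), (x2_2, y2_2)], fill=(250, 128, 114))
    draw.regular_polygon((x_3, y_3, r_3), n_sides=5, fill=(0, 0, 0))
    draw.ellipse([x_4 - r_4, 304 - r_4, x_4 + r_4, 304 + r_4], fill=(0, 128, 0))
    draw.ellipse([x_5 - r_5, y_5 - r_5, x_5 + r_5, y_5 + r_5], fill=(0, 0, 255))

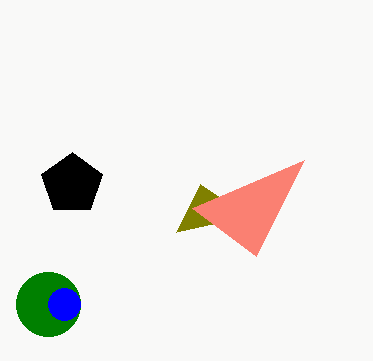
y1_1 = 232
x2_2 = 304
y2_2 = 160
x_3 = 72
y_3 = 184
r_3 = 32
x_4 = 48
r_4 = 32
x_5 = 64
y_5 = 304
r_5 = 16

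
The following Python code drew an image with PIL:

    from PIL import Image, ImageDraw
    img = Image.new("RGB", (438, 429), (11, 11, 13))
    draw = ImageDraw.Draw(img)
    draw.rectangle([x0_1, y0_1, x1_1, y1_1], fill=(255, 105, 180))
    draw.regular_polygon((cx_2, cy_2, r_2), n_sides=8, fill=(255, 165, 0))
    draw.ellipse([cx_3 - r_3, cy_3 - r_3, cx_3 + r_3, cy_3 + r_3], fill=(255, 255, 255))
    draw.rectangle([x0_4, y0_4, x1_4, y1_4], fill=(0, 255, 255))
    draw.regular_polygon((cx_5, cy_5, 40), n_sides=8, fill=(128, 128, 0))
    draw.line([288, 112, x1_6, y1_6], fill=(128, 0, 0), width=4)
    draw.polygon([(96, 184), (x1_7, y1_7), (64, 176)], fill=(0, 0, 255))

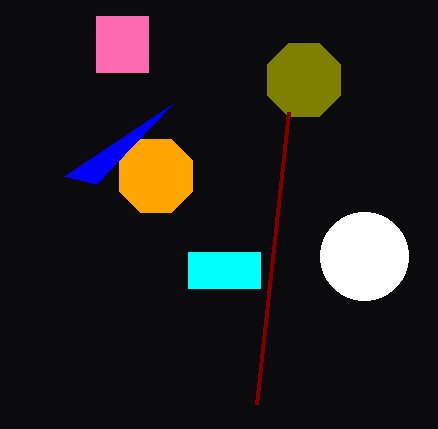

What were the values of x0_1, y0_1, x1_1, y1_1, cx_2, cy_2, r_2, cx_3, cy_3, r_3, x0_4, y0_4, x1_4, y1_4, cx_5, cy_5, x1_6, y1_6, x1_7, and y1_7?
x0_1 = 96; y0_1 = 16; x1_1 = 148; y1_1 = 72; cx_2 = 156; cy_2 = 176; r_2 = 40; cx_3 = 364; cy_3 = 256; r_3 = 44; x0_4 = 188; y0_4 = 252; x1_4 = 260; y1_4 = 288; cx_5 = 304; cy_5 = 80; x1_6 = 256; y1_6 = 404; x1_7 = 172; y1_7 = 104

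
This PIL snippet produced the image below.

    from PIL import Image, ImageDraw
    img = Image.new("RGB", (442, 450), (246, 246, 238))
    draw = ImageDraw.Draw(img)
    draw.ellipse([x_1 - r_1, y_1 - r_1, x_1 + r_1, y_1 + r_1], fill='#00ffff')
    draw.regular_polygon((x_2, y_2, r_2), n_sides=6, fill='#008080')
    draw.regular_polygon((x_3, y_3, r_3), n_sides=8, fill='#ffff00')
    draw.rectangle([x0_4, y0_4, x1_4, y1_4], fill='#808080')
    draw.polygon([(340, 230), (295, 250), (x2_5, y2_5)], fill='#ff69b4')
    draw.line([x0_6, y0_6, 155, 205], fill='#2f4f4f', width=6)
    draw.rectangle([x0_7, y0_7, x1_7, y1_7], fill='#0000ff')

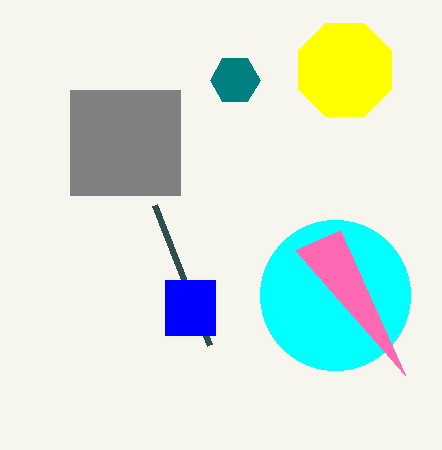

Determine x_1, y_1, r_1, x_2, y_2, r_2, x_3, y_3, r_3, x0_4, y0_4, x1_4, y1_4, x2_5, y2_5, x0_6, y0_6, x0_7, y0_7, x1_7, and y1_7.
x_1 = 335, y_1 = 295, r_1 = 75, x_2 = 235, y_2 = 80, r_2 = 25, x_3 = 345, y_3 = 70, r_3 = 50, x0_4 = 70, y0_4 = 90, x1_4 = 180, y1_4 = 195, x2_5 = 405, y2_5 = 375, x0_6 = 210, y0_6 = 345, x0_7 = 165, y0_7 = 280, x1_7 = 215, y1_7 = 335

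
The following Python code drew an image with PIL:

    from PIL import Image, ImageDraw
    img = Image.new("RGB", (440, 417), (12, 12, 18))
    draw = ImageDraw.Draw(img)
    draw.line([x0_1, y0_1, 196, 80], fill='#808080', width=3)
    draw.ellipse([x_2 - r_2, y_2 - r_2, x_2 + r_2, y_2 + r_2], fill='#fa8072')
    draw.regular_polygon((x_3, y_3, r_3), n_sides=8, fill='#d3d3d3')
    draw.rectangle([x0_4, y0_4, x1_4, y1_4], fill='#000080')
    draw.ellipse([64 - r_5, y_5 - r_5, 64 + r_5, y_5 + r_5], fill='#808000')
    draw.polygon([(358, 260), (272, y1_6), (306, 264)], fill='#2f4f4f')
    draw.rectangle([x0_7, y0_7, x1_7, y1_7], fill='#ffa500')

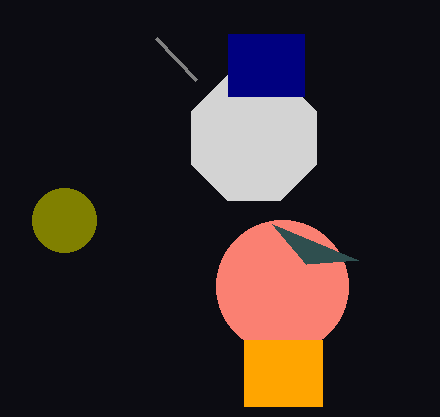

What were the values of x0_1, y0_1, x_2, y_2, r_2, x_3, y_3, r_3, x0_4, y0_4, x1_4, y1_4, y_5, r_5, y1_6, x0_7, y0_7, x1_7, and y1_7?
x0_1 = 156
y0_1 = 38
x_2 = 282
y_2 = 286
r_2 = 66
x_3 = 254
y_3 = 138
r_3 = 68
x0_4 = 228
y0_4 = 34
x1_4 = 304
y1_4 = 96
y_5 = 220
r_5 = 32
y1_6 = 224
x0_7 = 244
y0_7 = 340
x1_7 = 322
y1_7 = 406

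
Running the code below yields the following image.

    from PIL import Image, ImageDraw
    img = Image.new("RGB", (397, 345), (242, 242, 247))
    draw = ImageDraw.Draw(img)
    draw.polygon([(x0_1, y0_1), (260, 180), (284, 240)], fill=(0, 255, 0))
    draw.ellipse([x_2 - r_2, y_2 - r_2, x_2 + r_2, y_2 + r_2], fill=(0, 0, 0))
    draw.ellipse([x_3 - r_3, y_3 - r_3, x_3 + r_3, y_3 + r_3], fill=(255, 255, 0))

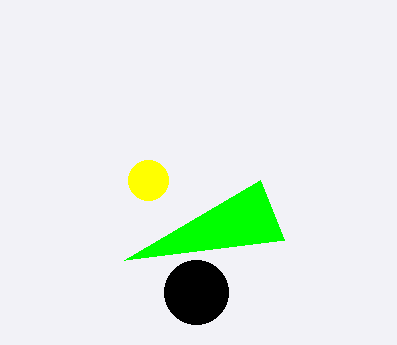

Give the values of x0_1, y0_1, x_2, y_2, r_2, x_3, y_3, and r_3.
x0_1 = 124, y0_1 = 260, x_2 = 196, y_2 = 292, r_2 = 32, x_3 = 148, y_3 = 180, r_3 = 20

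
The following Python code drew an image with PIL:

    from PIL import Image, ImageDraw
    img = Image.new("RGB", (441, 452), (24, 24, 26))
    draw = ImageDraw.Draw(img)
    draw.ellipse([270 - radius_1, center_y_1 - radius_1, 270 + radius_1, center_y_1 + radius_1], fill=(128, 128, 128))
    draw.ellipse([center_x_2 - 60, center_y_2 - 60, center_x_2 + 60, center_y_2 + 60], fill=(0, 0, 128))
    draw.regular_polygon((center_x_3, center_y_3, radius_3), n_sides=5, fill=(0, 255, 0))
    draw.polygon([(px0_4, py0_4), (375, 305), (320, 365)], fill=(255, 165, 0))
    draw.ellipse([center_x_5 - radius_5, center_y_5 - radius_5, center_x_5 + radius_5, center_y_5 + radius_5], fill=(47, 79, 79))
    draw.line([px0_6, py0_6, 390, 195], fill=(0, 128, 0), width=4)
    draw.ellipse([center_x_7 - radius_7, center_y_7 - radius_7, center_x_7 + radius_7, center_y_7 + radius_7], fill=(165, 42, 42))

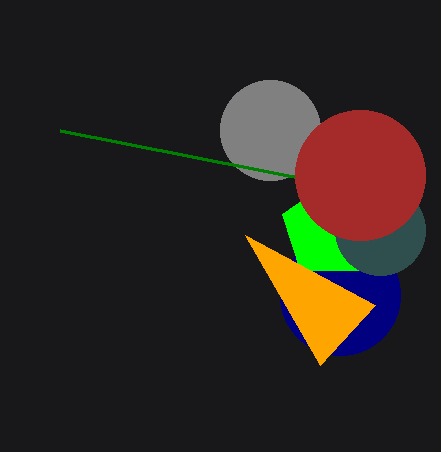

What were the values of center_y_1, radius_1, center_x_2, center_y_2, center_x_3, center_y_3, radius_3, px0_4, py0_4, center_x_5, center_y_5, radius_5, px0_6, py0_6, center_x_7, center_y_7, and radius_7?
center_y_1 = 130; radius_1 = 50; center_x_2 = 340; center_y_2 = 295; center_x_3 = 330; center_y_3 = 230; radius_3 = 50; px0_4 = 245; py0_4 = 235; center_x_5 = 380; center_y_5 = 230; radius_5 = 45; px0_6 = 60; py0_6 = 130; center_x_7 = 360; center_y_7 = 175; radius_7 = 65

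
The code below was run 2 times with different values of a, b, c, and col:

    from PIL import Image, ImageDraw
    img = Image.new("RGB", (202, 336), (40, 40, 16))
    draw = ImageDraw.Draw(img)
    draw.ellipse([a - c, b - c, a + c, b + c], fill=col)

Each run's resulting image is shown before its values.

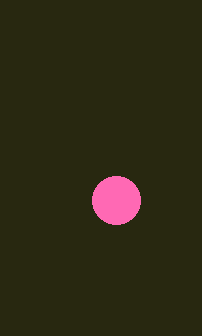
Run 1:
a = 116; b = 200; c = 24; col = 'hotpink'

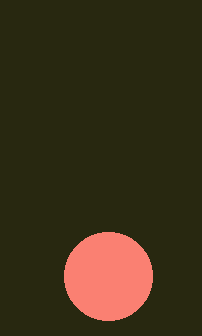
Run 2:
a = 108; b = 276; c = 44; col = 'salmon'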